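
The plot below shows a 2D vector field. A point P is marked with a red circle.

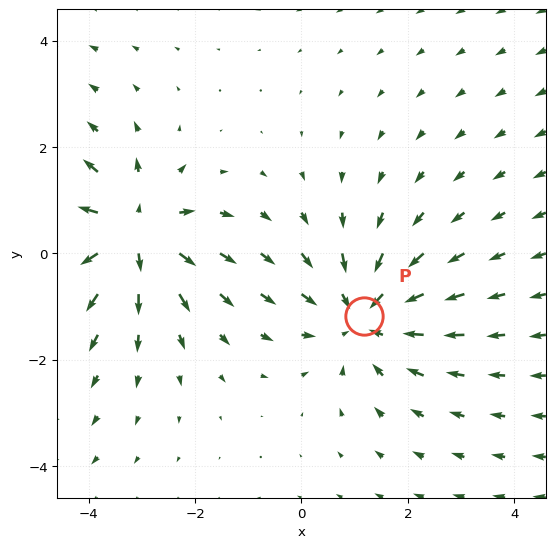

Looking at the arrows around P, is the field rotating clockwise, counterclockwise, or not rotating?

Near P at (1.2, -1.2) the arrows show no circulation. The curl there is ≈0.

not rotating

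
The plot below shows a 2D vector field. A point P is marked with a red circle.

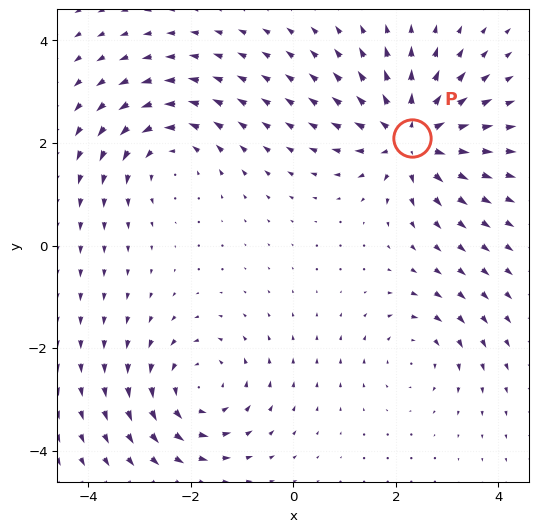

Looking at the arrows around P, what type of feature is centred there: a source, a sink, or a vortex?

source

At P (2.3, 2.1) the arrows spread outward. Divergence about +6, curl ≈0 — positive divergence with near-zero curl is a source.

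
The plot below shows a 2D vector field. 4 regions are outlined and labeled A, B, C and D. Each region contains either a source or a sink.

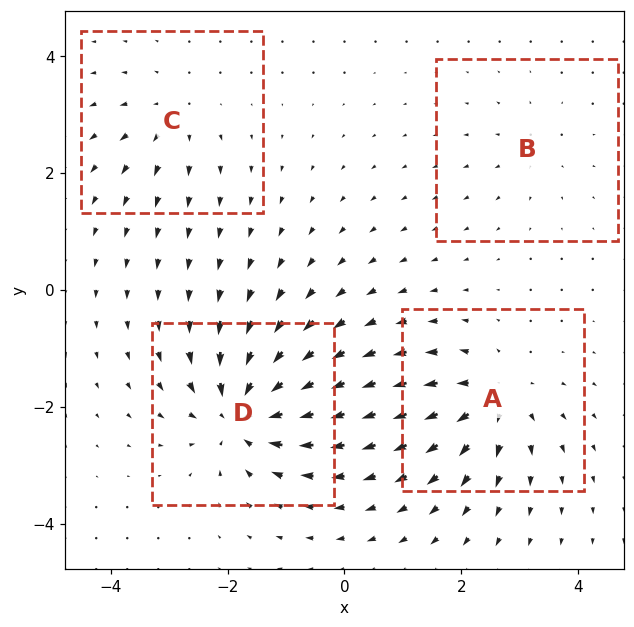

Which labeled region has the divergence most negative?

D

Divergence at each region's feature centre — A: about +6, B: about +3, C: about +4, D: about -8. Region D is most negative.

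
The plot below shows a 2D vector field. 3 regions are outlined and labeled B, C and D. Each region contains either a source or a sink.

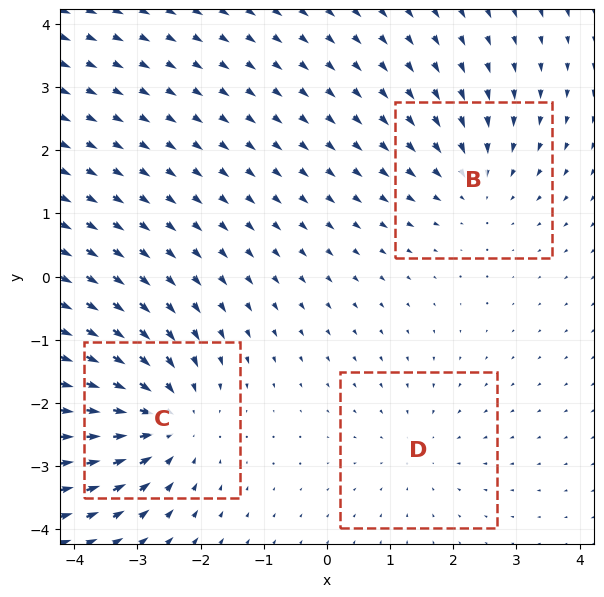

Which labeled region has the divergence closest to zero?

Divergence at each region's feature centre — B: about -3, C: about -4, D: about -2. Region D is closest to zero.

D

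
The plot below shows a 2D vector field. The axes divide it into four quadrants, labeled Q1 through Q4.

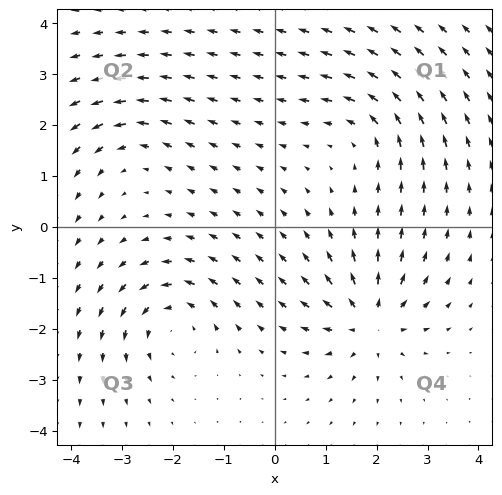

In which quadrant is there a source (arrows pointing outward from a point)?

Q4

The source sits at approximately (1.9, -1.8), which lies in quadrant Q4. The divergence there is about +6, positive as expected for a source.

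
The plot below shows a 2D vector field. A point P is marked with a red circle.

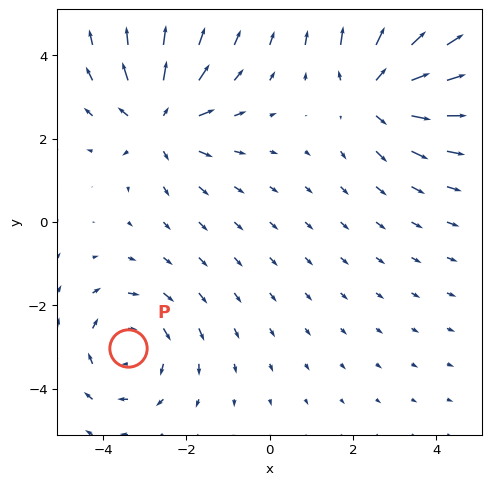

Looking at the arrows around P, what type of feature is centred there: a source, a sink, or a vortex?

At P (-3.4, -3.0) the arrows circulate clockwise. Divergence ≈0, curl about -3 — near-zero divergence with nonzero curl is a vortex.

vortex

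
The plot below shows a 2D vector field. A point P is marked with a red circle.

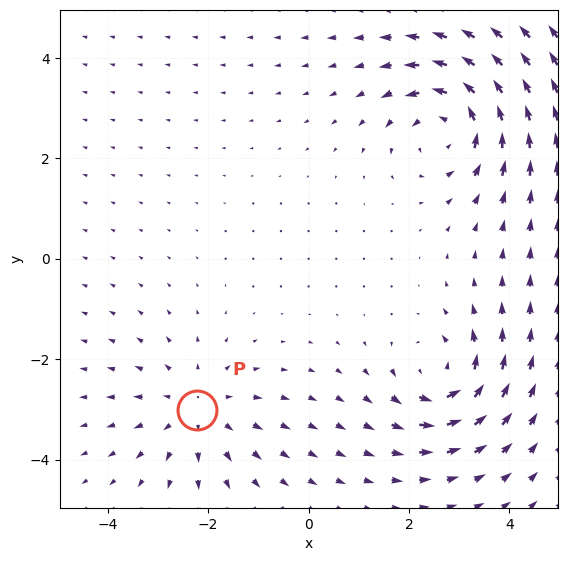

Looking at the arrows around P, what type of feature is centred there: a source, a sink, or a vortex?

source

At P (-2.2, -3.0) the arrows spread outward. Divergence about +3, curl ≈0 — positive divergence with near-zero curl is a source.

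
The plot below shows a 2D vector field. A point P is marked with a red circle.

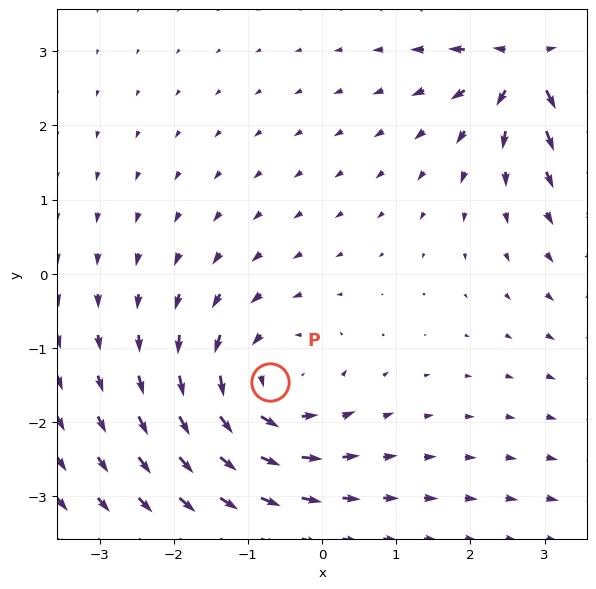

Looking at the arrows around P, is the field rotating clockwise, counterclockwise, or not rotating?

counterclockwise

Near P at (-0.7, -1.5) the arrows circulate counterclockwise. The curl (z-component) there is about +4; positive curl means counterclockwise rotation.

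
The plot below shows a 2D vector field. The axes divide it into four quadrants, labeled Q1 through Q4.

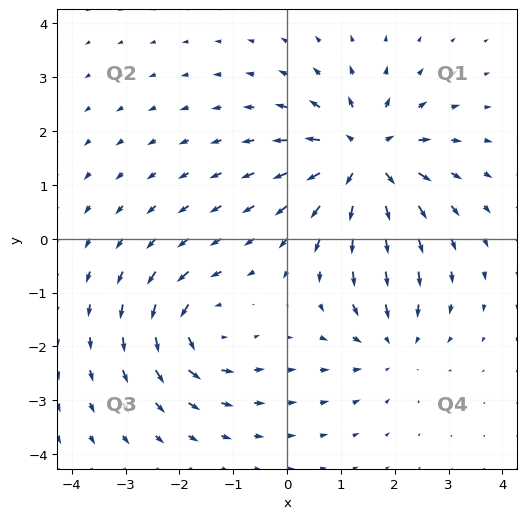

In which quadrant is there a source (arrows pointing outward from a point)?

The source sits at approximately (1.4, 1.5), which lies in quadrant Q1. The divergence there is about +6, positive as expected for a source.

Q1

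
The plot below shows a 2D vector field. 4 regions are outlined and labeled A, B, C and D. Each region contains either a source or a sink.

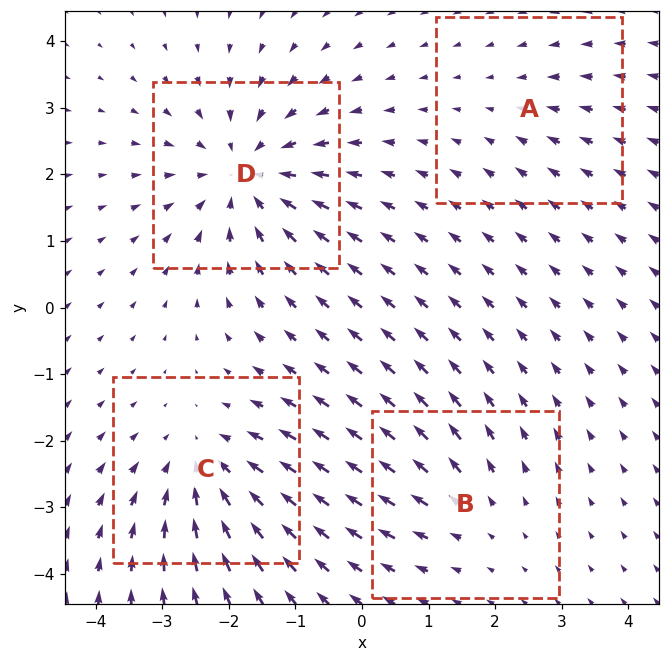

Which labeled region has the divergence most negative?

D

Divergence at each region's feature centre — A: about -2, B: about +3, C: about -5, D: about -6. Region D is most negative.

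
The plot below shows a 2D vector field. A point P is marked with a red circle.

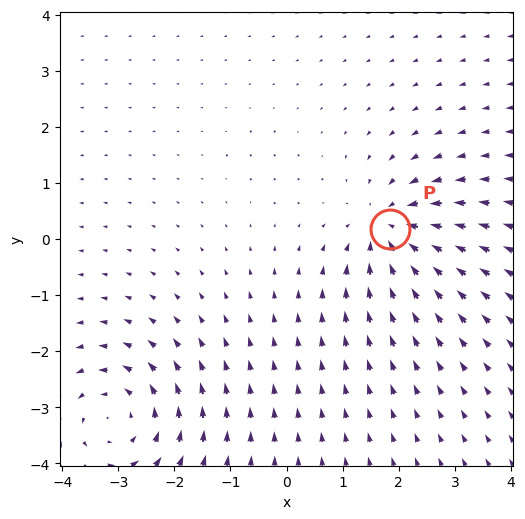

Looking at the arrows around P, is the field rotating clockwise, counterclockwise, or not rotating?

not rotating

Near P at (1.8, 0.2) the arrows show no circulation. The curl there is ≈0.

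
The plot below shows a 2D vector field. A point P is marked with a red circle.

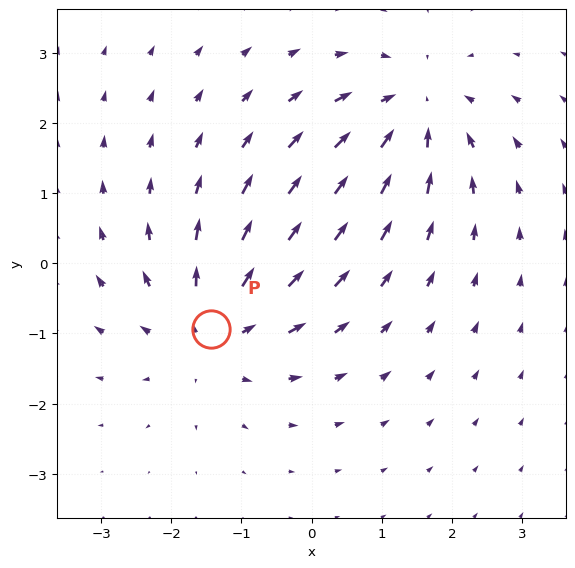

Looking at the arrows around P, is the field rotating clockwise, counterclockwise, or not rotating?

Near P at (-1.4, -0.9) the arrows show no circulation. The curl there is ≈0.

not rotating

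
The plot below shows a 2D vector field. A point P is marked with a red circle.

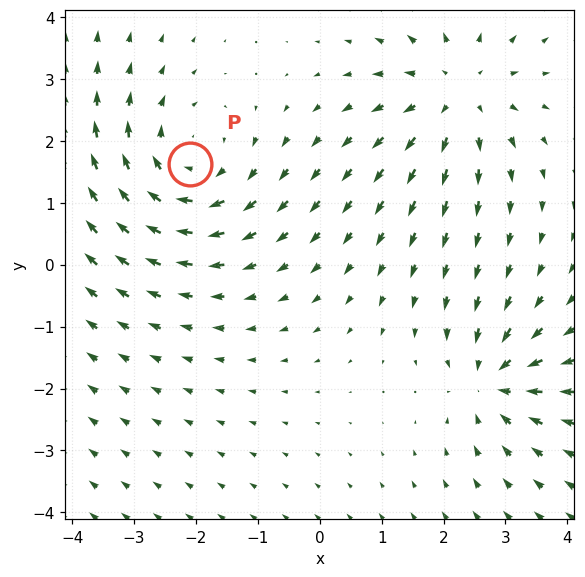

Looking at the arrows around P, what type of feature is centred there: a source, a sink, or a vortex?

At P (-2.1, 1.6) the arrows circulate clockwise. Divergence ≈0, curl about -3 — near-zero divergence with nonzero curl is a vortex.

vortex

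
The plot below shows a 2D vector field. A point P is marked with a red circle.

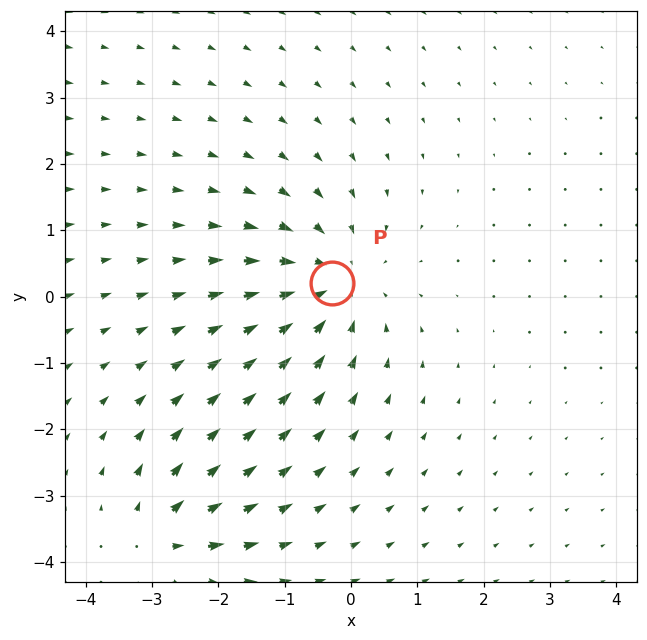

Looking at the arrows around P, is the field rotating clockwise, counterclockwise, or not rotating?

not rotating

Near P at (-0.3, 0.2) the arrows show no circulation. The curl there is ≈0.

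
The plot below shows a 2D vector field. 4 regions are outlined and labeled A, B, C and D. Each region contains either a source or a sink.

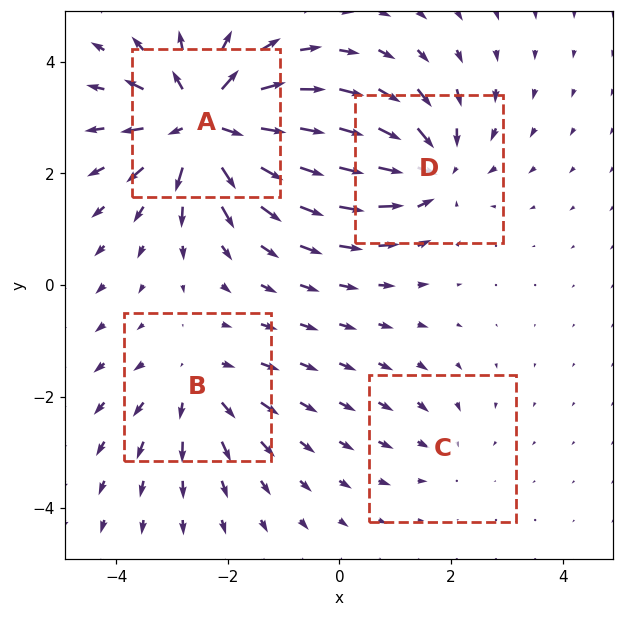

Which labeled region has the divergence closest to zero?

C

Divergence at each region's feature centre — A: about +8, B: about +4, C: about -2, D: about -5. Region C is closest to zero.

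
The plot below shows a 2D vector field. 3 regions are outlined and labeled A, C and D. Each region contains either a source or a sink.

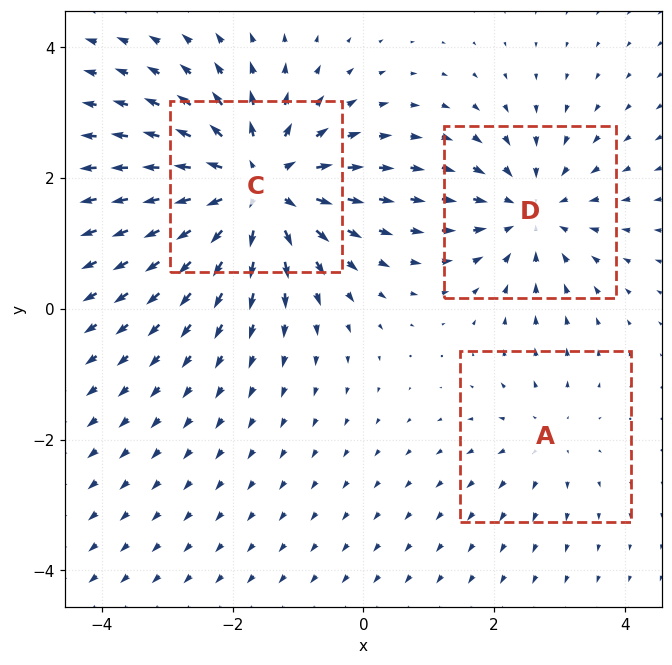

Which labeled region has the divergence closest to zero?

Divergence at each region's feature centre — A: about +2, C: about +5, D: about -3. Region A is closest to zero.

A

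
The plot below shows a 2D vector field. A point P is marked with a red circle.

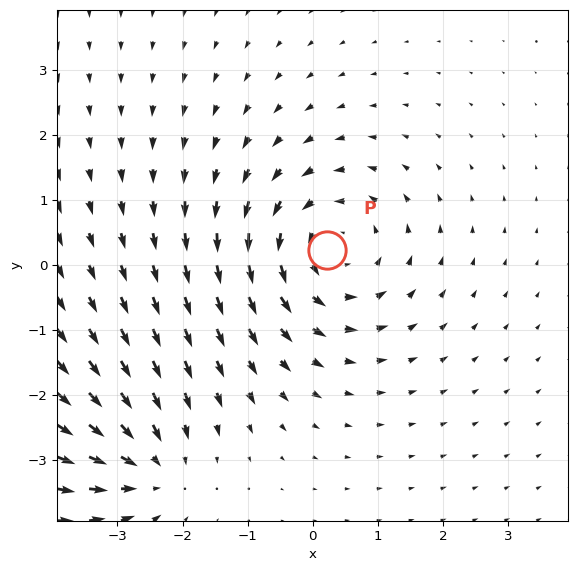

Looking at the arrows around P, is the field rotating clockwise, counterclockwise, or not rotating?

counterclockwise

Near P at (0.2, 0.2) the arrows circulate counterclockwise. The curl (z-component) there is about +4; positive curl means counterclockwise rotation.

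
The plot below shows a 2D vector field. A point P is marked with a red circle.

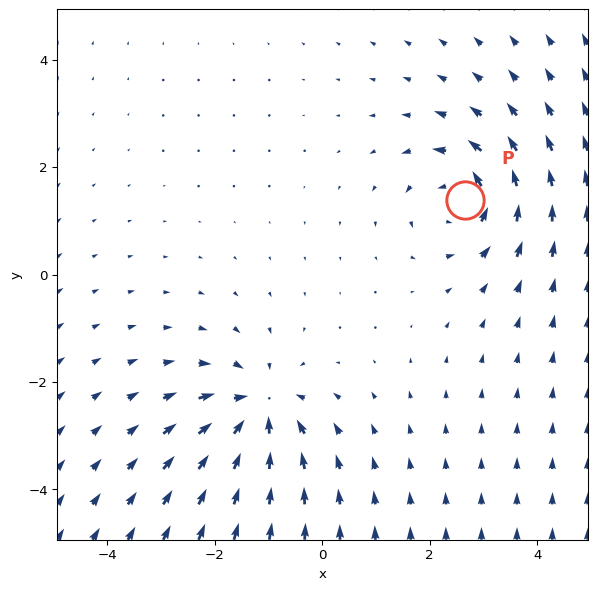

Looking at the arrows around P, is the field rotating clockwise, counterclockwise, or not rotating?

Near P at (2.6, 1.4) the arrows circulate counterclockwise. The curl (z-component) there is about +4; positive curl means counterclockwise rotation.

counterclockwise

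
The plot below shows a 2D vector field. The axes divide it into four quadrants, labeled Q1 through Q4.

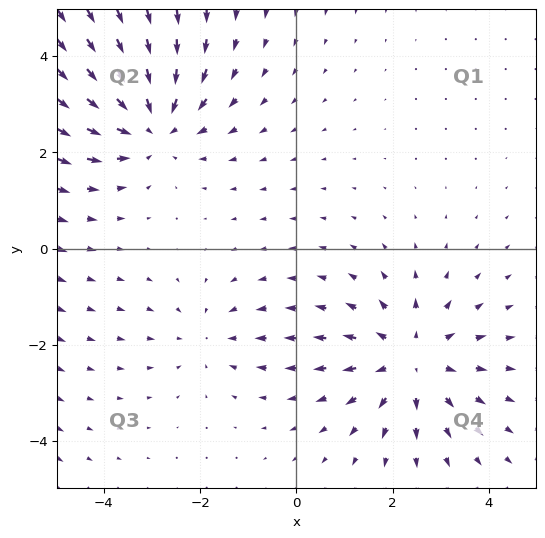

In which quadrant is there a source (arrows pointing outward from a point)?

The source sits at approximately (2.4, -2.3), which lies in quadrant Q4. The divergence there is about +4, positive as expected for a source.

Q4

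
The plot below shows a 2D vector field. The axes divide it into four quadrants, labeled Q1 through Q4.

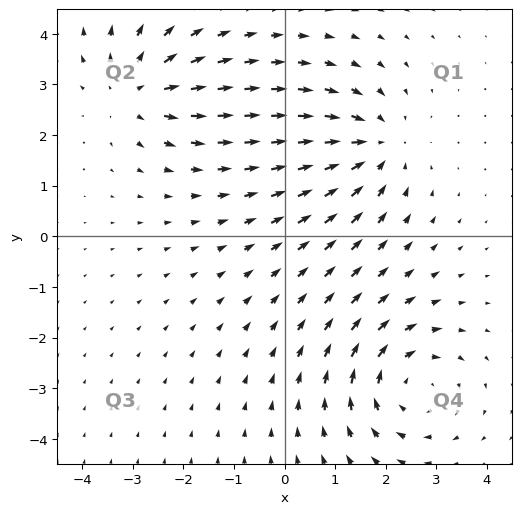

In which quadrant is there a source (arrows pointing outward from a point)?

The source sits at approximately (-2.9, 2.9), which lies in quadrant Q2. The divergence there is about +5, positive as expected for a source.

Q2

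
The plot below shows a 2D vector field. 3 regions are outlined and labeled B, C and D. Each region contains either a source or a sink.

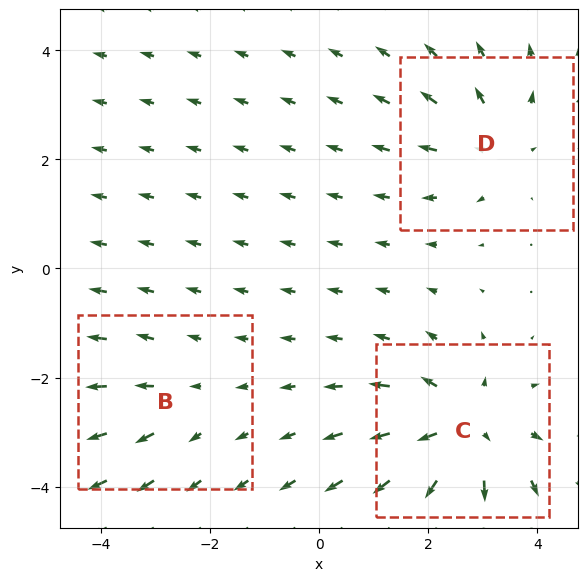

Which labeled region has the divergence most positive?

Divergence at each region's feature centre — B: about +2, C: about +5, D: about +3. Region C is most positive.

C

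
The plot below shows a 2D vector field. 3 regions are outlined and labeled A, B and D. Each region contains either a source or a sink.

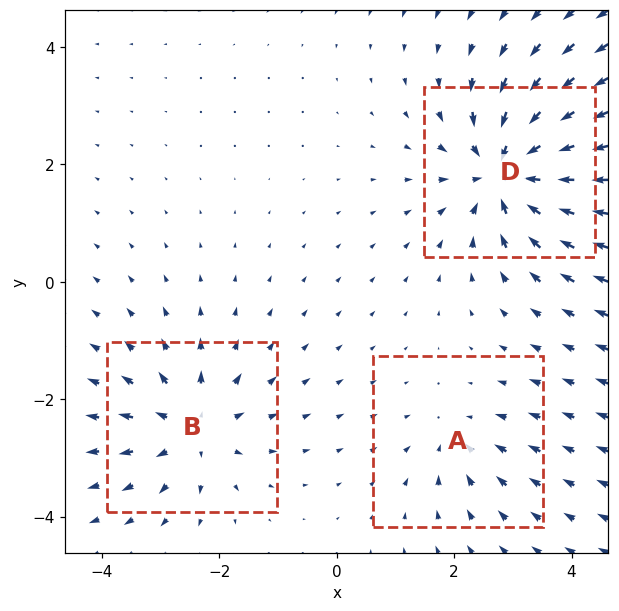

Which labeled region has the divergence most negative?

D

Divergence at each region's feature centre — A: about -2, B: about +4, D: about -5. Region D is most negative.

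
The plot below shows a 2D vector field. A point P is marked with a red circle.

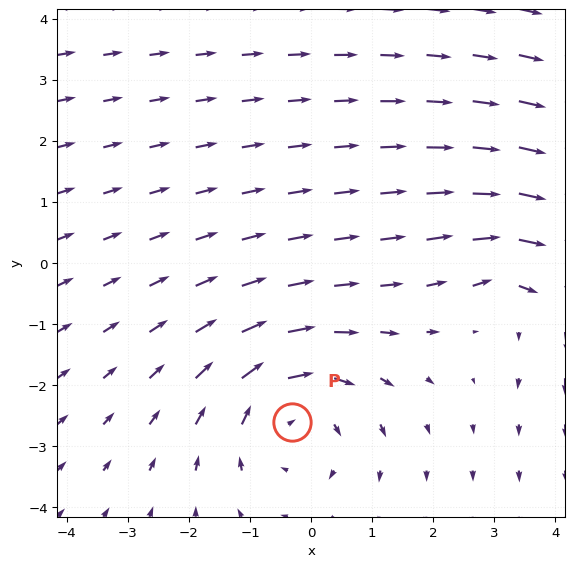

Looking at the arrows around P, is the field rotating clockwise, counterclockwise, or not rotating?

Near P at (-0.3, -2.6) the arrows circulate clockwise. The curl (z-component) there is about -2; negative curl means clockwise rotation.

clockwise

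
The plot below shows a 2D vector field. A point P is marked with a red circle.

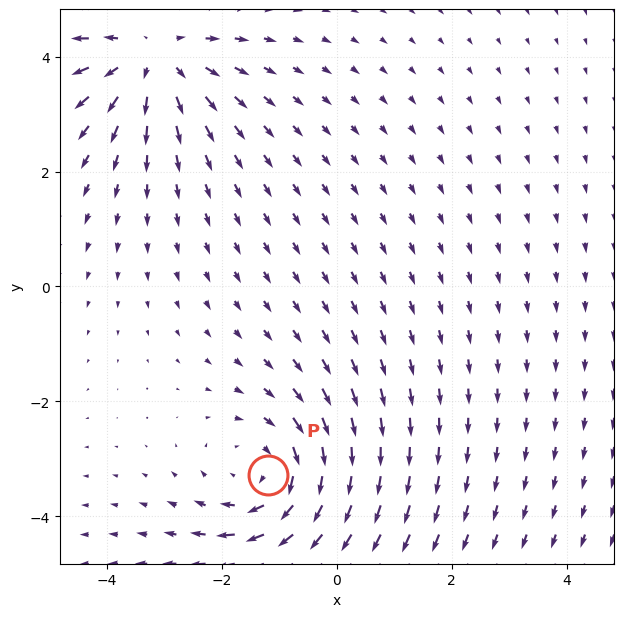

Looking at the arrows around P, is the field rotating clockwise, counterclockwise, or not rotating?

Near P at (-1.2, -3.3) the arrows circulate clockwise. The curl (z-component) there is about -4; negative curl means clockwise rotation.

clockwise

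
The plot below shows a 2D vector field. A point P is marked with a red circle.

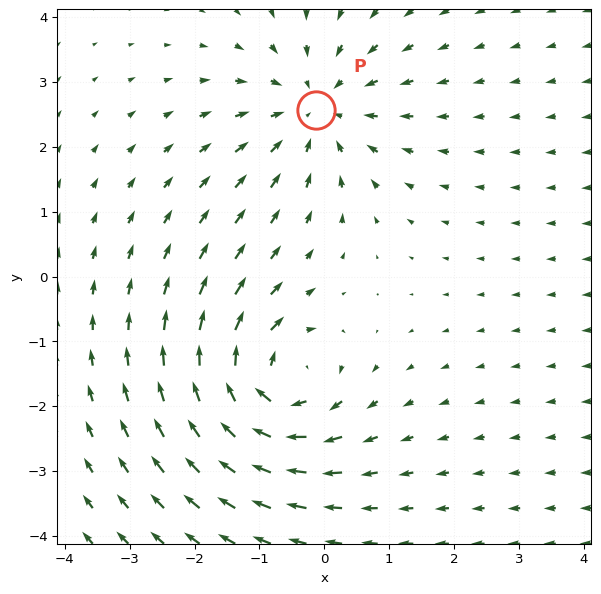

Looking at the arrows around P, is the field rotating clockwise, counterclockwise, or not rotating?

not rotating

Near P at (-0.1, 2.6) the arrows show no circulation. The curl there is ≈0.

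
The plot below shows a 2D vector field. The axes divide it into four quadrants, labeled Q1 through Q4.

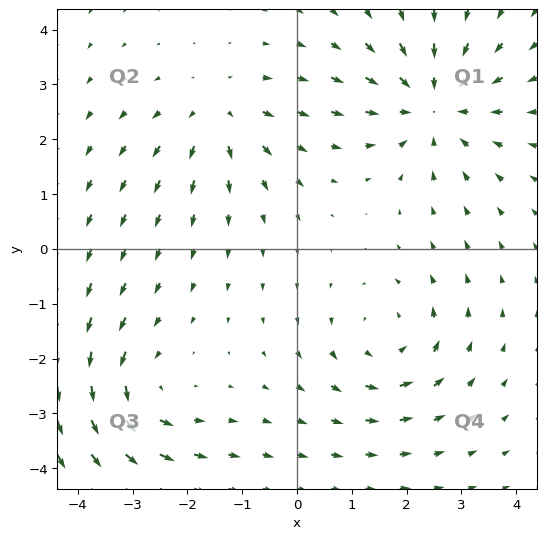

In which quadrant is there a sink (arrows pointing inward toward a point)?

The sink sits at approximately (2.5, 2.6), which lies in quadrant Q1. The divergence there is about -4, negative as expected for a sink.

Q1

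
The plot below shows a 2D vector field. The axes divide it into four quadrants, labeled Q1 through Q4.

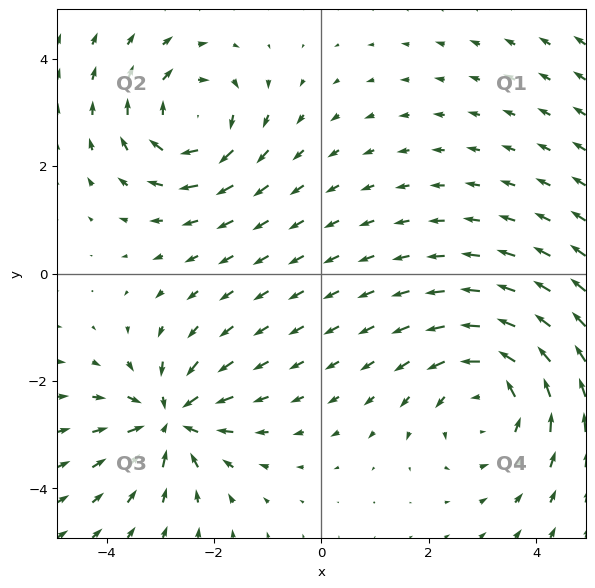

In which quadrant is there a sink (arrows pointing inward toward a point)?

Q3

The sink sits at approximately (-2.8, -2.7), which lies in quadrant Q3. The divergence there is about -5, negative as expected for a sink.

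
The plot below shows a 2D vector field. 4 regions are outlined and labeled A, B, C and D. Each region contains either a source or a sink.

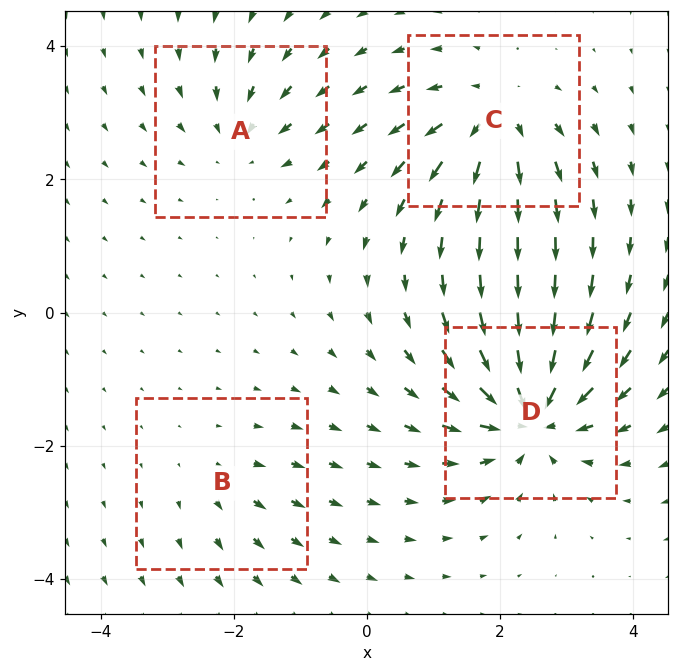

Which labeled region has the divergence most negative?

Divergence at each region's feature centre — A: about -4, B: about +3, C: about +6, D: about -9. Region D is most negative.

D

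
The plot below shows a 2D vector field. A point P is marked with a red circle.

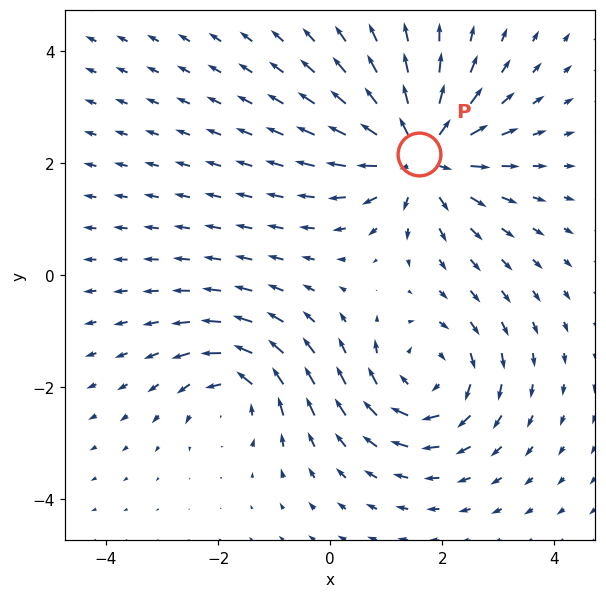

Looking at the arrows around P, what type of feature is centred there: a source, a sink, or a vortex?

source

At P (1.6, 2.2) the arrows spread outward. Divergence about +5, curl ≈0 — positive divergence with near-zero curl is a source.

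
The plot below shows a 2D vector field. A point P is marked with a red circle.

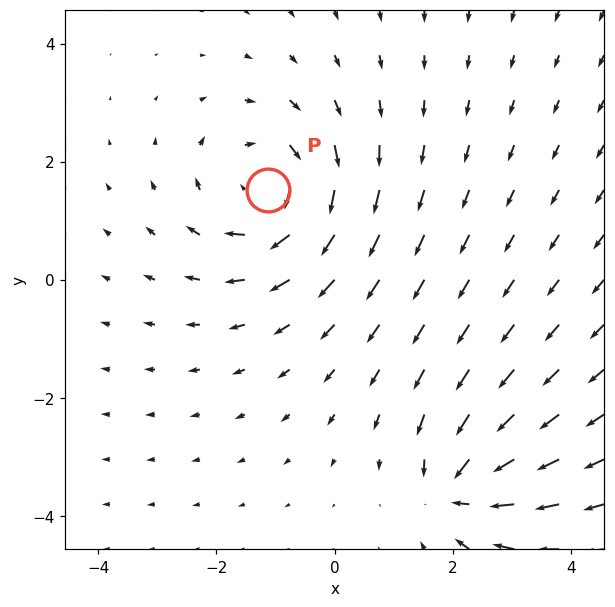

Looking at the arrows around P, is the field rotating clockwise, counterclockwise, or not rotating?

clockwise

Near P at (-1.1, 1.5) the arrows circulate clockwise. The curl (z-component) there is about -4; negative curl means clockwise rotation.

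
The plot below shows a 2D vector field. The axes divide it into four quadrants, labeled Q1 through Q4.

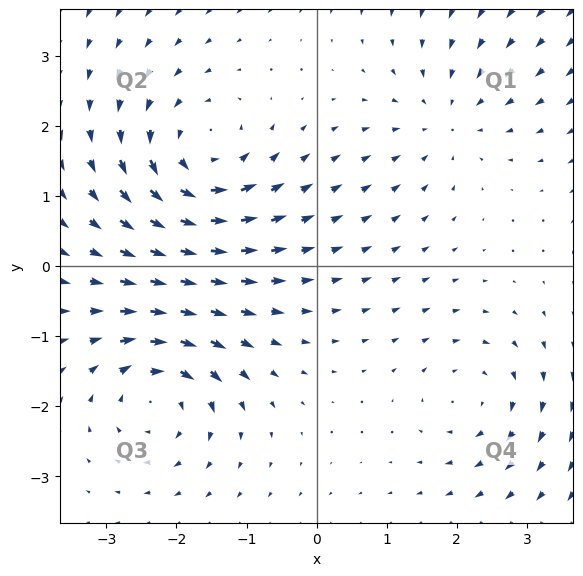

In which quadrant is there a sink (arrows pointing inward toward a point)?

Q1

The sink sits at approximately (1.9, 2.1), which lies in quadrant Q1. The divergence there is about -3, negative as expected for a sink.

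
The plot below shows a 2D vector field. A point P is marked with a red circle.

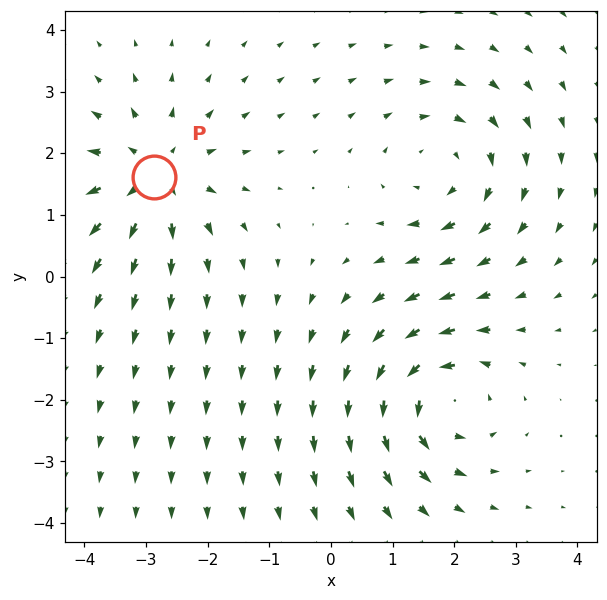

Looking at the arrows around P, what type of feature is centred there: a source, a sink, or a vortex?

source

At P (-2.9, 1.6) the arrows spread outward. Divergence about +5, curl ≈0 — positive divergence with near-zero curl is a source.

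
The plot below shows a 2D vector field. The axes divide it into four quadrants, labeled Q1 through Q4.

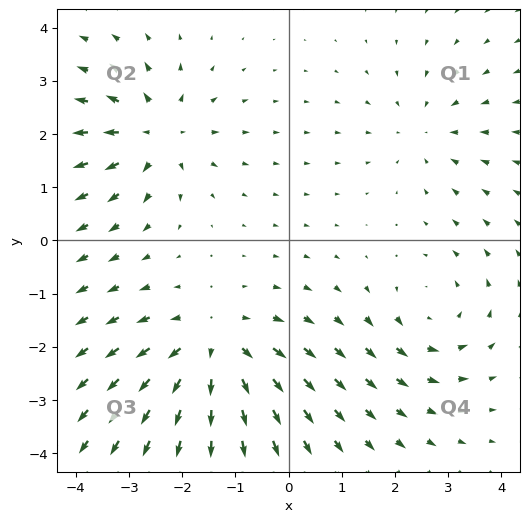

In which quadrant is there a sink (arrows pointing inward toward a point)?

Q1

The sink sits at approximately (2.6, 2.0), which lies in quadrant Q1. The divergence there is about -2, negative as expected for a sink.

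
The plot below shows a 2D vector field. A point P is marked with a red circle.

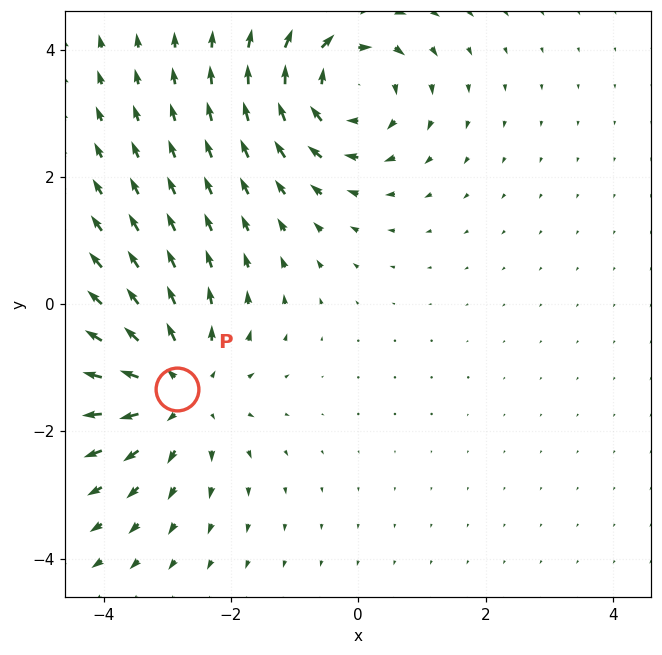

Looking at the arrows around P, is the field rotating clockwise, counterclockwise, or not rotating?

not rotating

Near P at (-2.9, -1.3) the arrows show no circulation. The curl there is ≈0.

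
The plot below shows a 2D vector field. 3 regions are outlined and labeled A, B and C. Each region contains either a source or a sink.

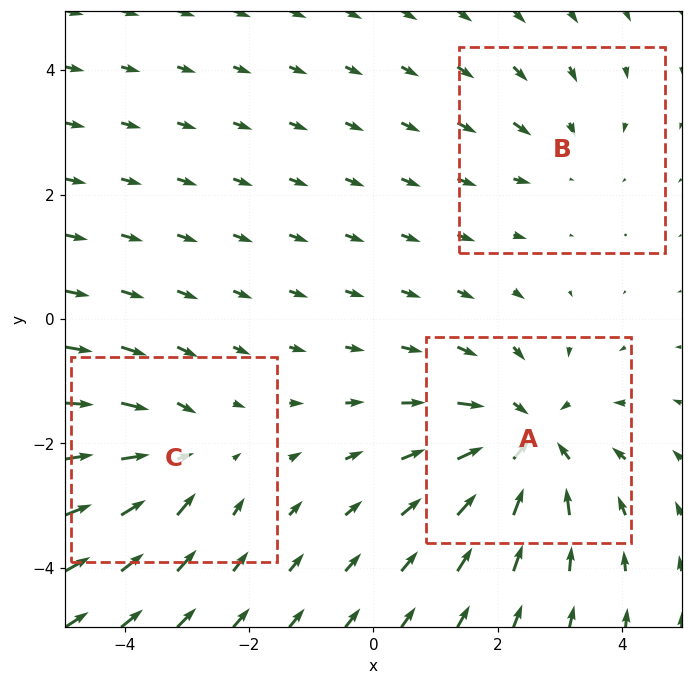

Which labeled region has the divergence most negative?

A

Divergence at each region's feature centre — A: about -4, B: about -2, C: about -3. Region A is most negative.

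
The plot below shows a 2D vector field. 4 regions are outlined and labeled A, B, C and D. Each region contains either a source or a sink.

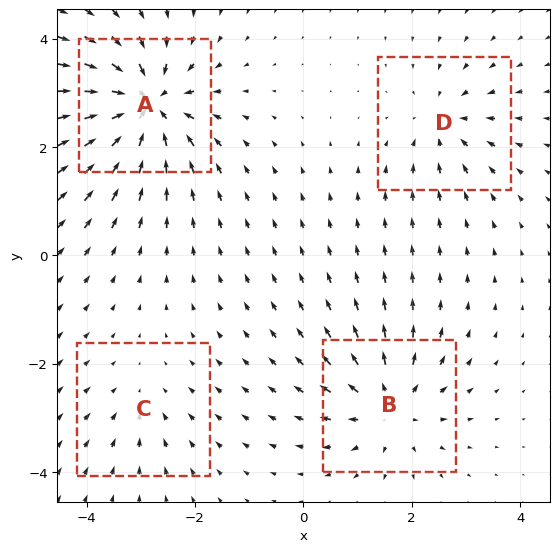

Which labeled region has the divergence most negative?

A

Divergence at each region's feature centre — A: about -8, B: about +6, C: about -3, D: about -4. Region A is most negative.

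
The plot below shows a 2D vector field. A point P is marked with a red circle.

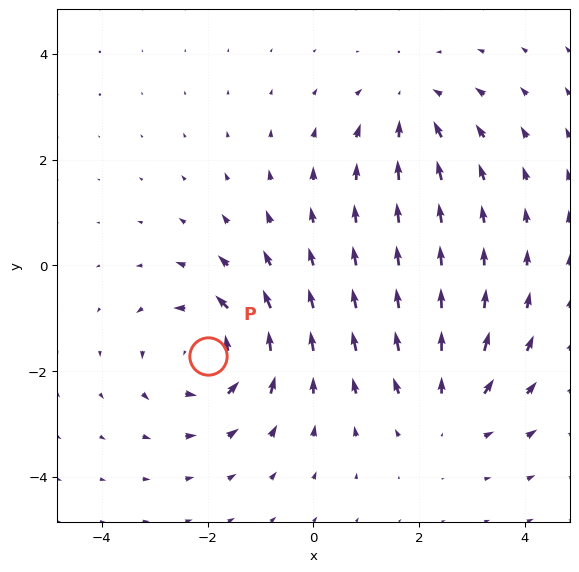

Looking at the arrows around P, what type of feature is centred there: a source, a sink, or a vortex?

At P (-2.0, -1.7) the arrows circulate counterclockwise. Divergence ≈0, curl about +4 — near-zero divergence with nonzero curl is a vortex.

vortex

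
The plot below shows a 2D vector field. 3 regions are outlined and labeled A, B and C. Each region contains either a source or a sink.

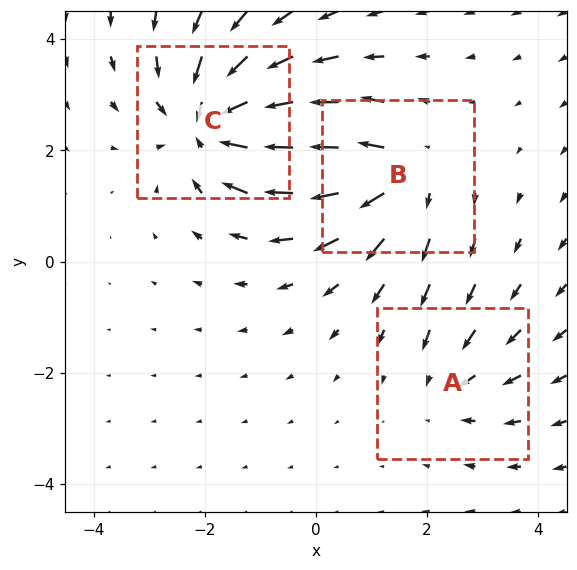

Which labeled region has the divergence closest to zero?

Divergence at each region's feature centre — A: about -2, B: about +3, C: about -4. Region A is closest to zero.

A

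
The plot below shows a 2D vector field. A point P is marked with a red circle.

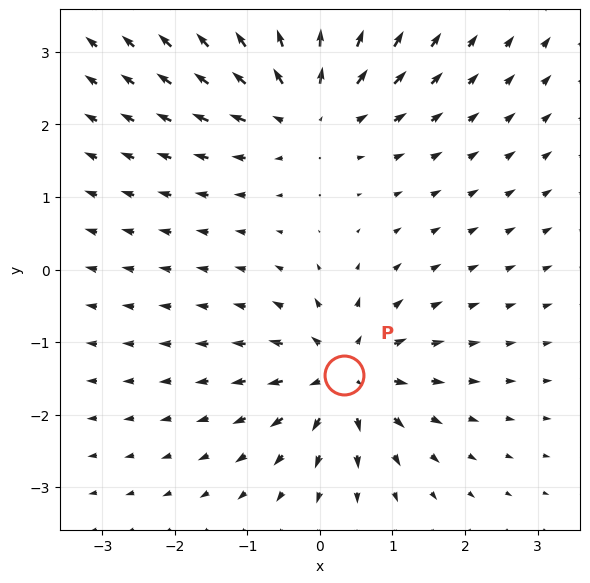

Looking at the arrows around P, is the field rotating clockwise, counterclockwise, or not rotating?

not rotating

Near P at (0.3, -1.5) the arrows show no circulation. The curl there is ≈0.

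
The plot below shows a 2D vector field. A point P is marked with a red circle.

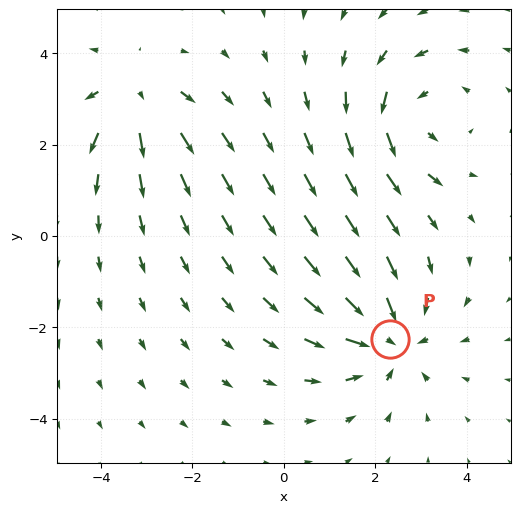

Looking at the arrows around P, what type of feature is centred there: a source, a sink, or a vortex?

At P (2.3, -2.3) the arrows converge inward. Divergence about -4, curl ≈0 — negative divergence with near-zero curl is a sink.

sink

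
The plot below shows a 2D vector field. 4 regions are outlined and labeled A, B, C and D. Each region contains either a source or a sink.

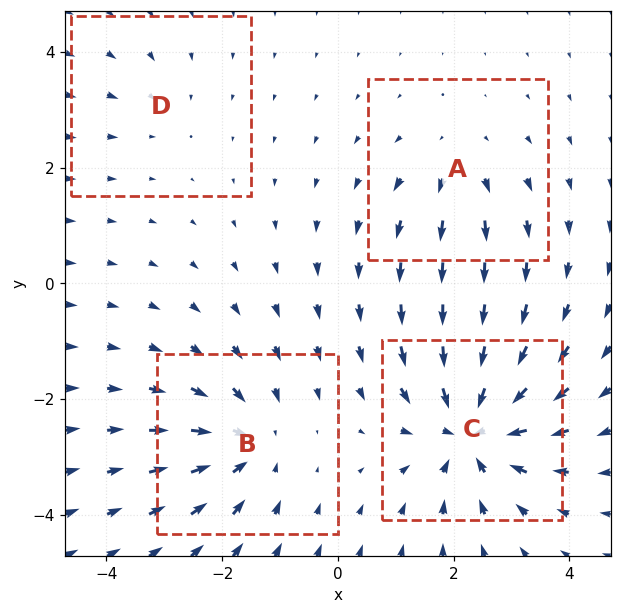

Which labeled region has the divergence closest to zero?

D

Divergence at each region's feature centre — A: about +3, B: about -5, C: about -8, D: about -2. Region D is closest to zero.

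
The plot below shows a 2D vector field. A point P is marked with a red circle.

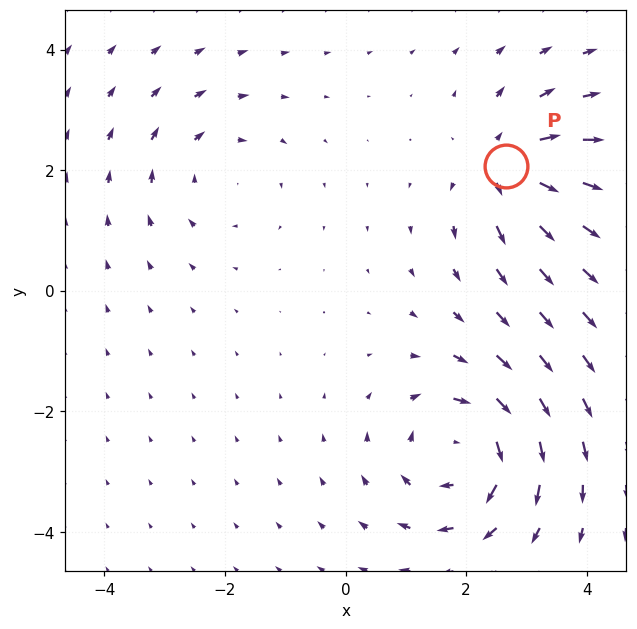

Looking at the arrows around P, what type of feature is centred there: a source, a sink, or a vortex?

source

At P (2.7, 2.1) the arrows spread outward. Divergence about +4, curl ≈0 — positive divergence with near-zero curl is a source.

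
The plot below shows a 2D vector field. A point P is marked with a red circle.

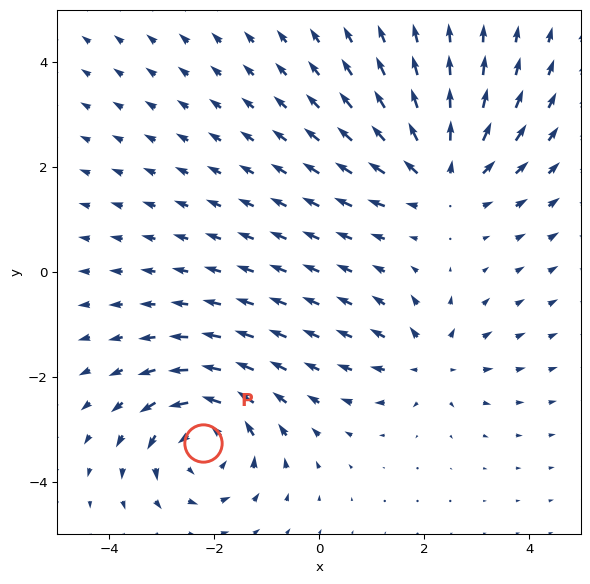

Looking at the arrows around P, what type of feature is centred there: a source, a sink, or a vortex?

vortex

At P (-2.2, -3.3) the arrows circulate counterclockwise. Divergence ≈0, curl about +5 — near-zero divergence with nonzero curl is a vortex.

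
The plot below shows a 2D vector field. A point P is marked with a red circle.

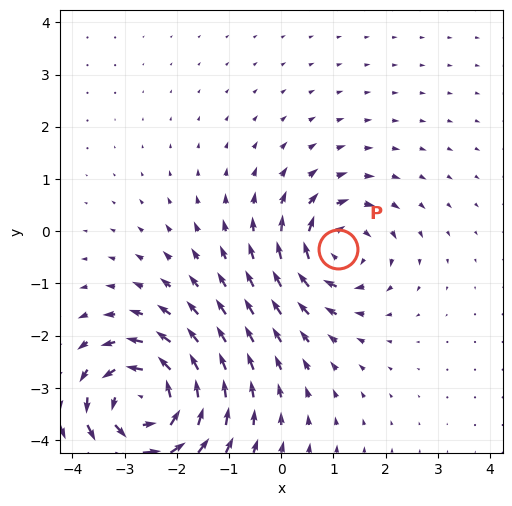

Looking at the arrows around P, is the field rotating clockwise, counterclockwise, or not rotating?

Near P at (1.1, -0.3) the arrows circulate clockwise. The curl (z-component) there is about -3; negative curl means clockwise rotation.

clockwise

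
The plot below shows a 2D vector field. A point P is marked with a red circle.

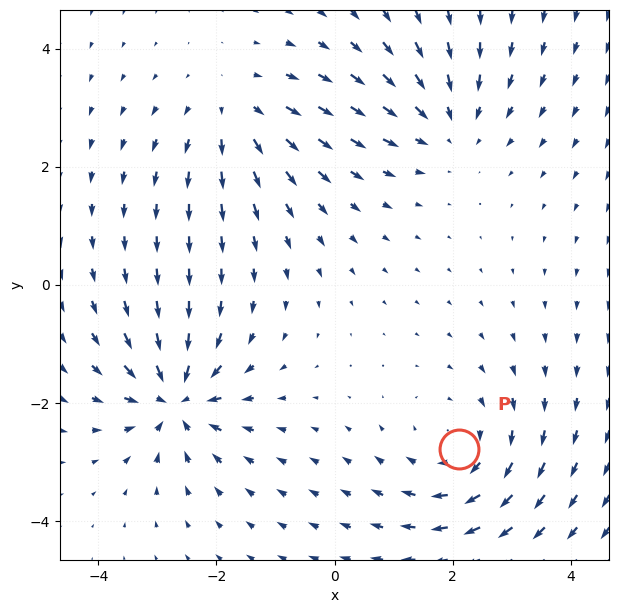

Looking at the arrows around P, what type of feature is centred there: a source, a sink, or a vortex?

vortex

At P (2.1, -2.8) the arrows circulate clockwise. Divergence ≈0, curl about -3 — near-zero divergence with nonzero curl is a vortex.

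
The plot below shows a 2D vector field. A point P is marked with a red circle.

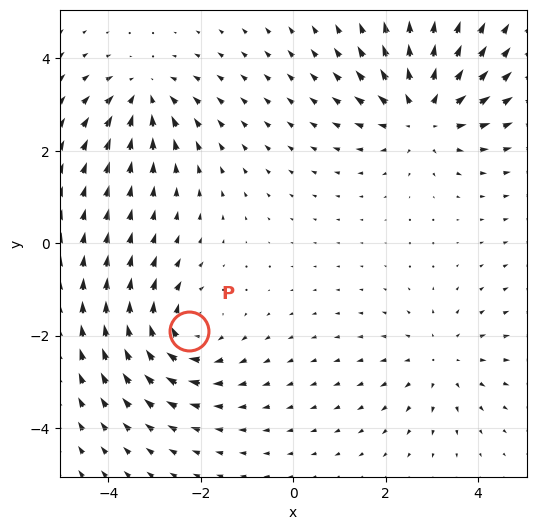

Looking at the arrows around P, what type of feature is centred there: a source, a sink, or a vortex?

At P (-2.3, -1.9) the arrows circulate clockwise. Divergence ≈0, curl about -4 — near-zero divergence with nonzero curl is a vortex.

vortex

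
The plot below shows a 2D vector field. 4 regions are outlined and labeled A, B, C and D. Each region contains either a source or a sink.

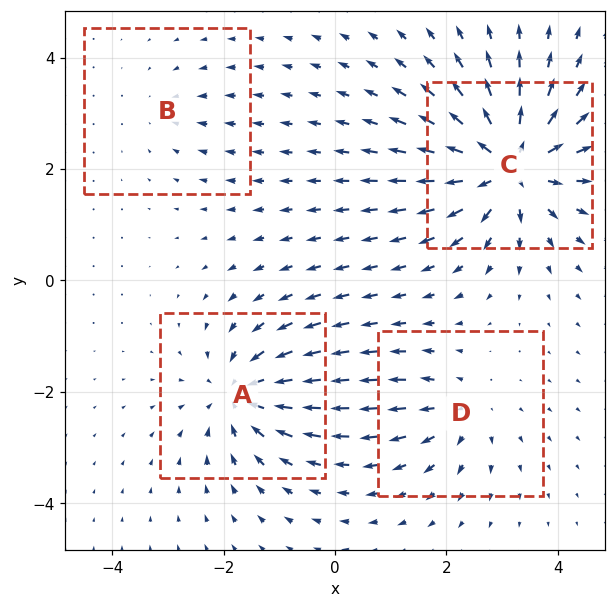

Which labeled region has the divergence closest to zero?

B

Divergence at each region's feature centre — A: about -6, B: about -2, C: about +9, D: about +4. Region B is closest to zero.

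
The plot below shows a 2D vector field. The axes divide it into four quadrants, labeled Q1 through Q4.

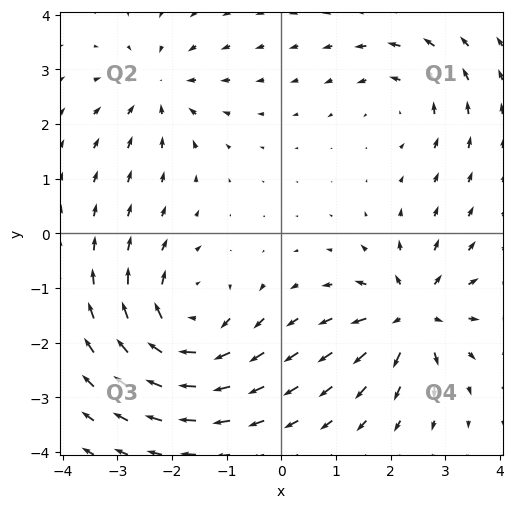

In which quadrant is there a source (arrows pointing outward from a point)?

The source sits at approximately (2.4, -1.5), which lies in quadrant Q4. The divergence there is about +5, positive as expected for a source.

Q4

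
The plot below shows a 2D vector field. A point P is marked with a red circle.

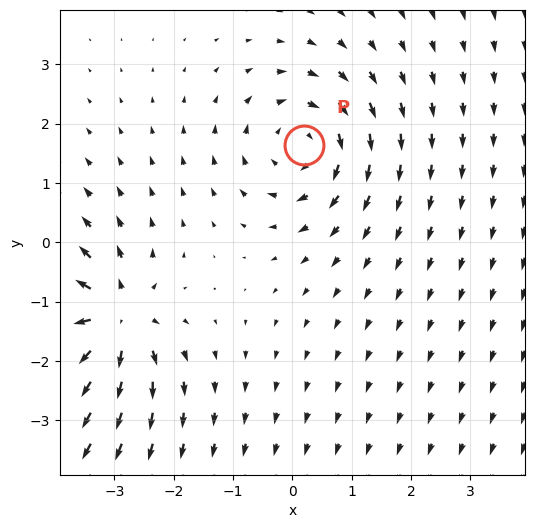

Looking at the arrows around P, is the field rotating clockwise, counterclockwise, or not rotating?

clockwise

Near P at (0.2, 1.6) the arrows circulate clockwise. The curl (z-component) there is about -4; negative curl means clockwise rotation.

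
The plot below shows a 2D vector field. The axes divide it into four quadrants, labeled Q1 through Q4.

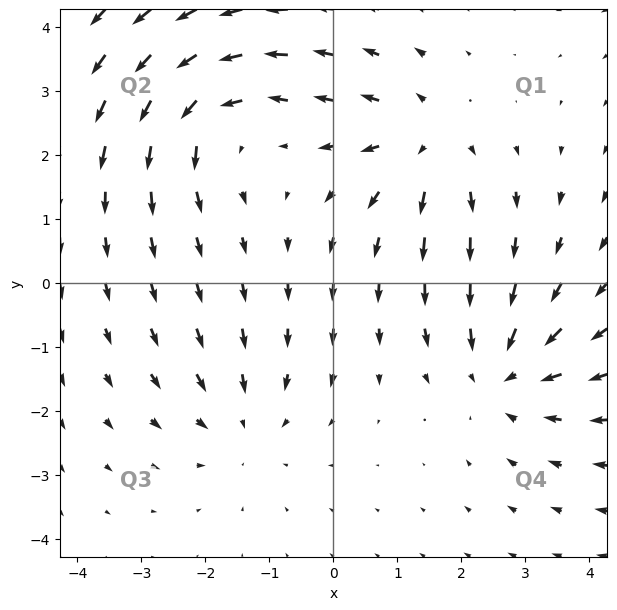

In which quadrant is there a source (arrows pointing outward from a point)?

The source sits at approximately (1.4, 2.2), which lies in quadrant Q1. The divergence there is about +4, positive as expected for a source.

Q1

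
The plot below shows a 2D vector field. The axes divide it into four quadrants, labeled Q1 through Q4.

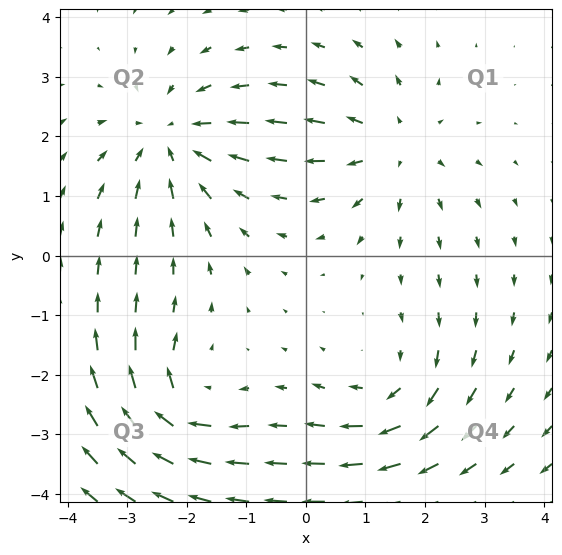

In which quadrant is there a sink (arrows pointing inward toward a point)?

Q2

The sink sits at approximately (-2.3, 1.9), which lies in quadrant Q2. The divergence there is about -4, negative as expected for a sink.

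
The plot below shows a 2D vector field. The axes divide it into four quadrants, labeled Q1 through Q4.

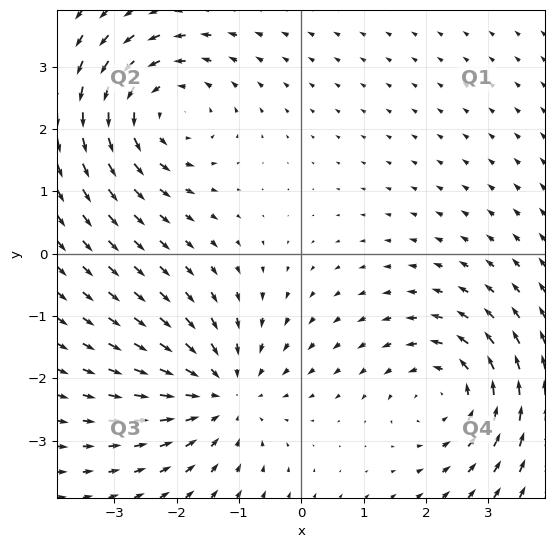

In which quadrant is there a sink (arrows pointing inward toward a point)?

The sink sits at approximately (-1.3, -2.2), which lies in quadrant Q3. The divergence there is about -4, negative as expected for a sink.

Q3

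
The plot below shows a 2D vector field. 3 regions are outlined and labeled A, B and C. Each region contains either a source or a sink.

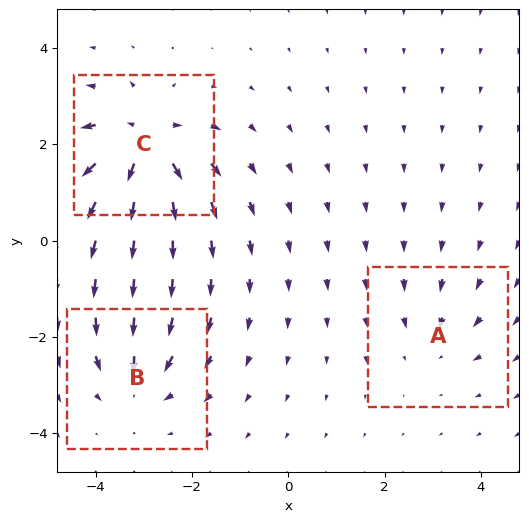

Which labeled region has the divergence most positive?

Divergence at each region's feature centre — A: about -3, B: about -4, C: about +6. Region C is most positive.

C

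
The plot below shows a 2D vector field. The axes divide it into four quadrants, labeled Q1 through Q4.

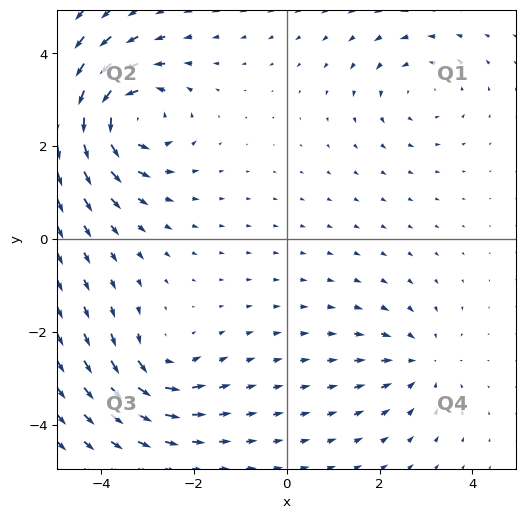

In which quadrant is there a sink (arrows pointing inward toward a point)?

The sink sits at approximately (2.9, -2.7), which lies in quadrant Q4. The divergence there is about -3, negative as expected for a sink.

Q4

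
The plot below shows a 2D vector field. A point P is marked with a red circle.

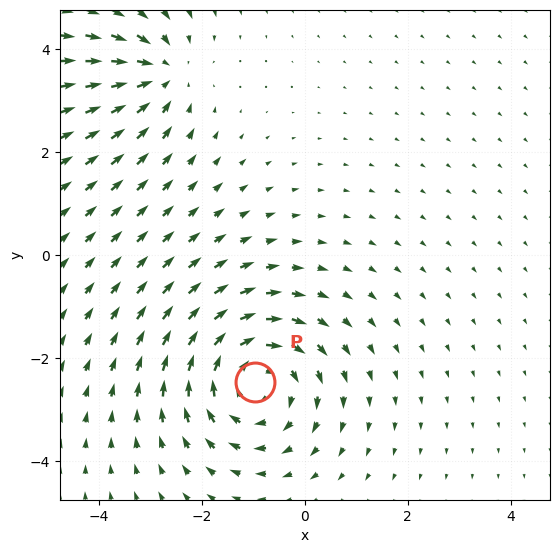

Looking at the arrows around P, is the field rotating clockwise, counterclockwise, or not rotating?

clockwise

Near P at (-1.0, -2.5) the arrows circulate clockwise. The curl (z-component) there is about -4; negative curl means clockwise rotation.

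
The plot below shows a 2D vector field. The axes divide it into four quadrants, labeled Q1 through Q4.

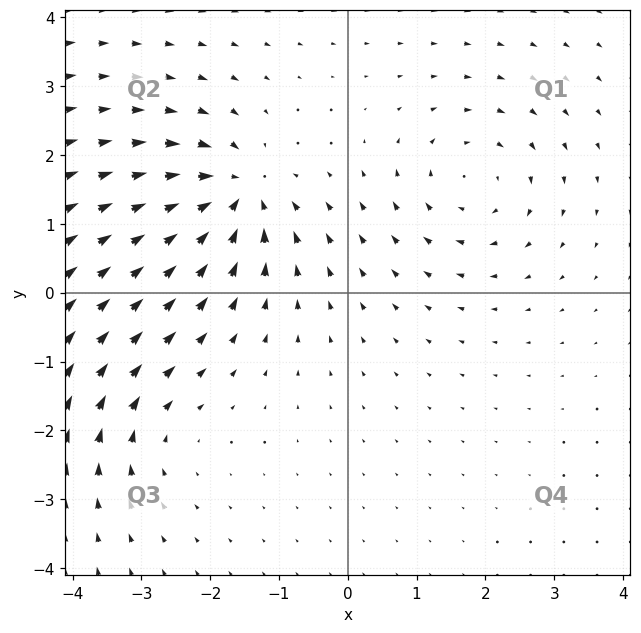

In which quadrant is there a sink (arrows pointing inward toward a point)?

Q2

The sink sits at approximately (-1.6, 1.4), which lies in quadrant Q2. The divergence there is about -6, negative as expected for a sink.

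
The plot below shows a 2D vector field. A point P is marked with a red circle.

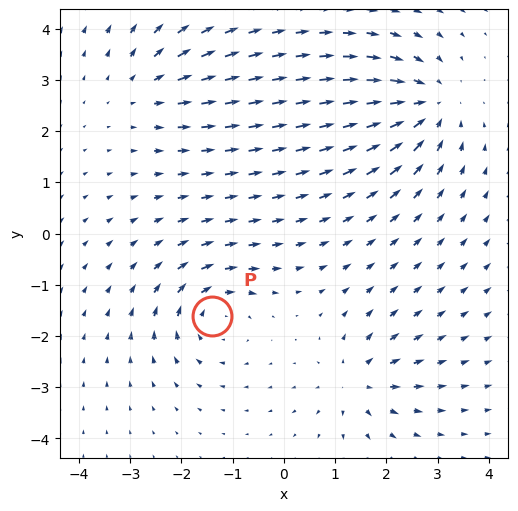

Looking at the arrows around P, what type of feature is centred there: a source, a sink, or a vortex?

At P (-1.4, -1.6) the arrows circulate clockwise. Divergence ≈0, curl about -4 — near-zero divergence with nonzero curl is a vortex.

vortex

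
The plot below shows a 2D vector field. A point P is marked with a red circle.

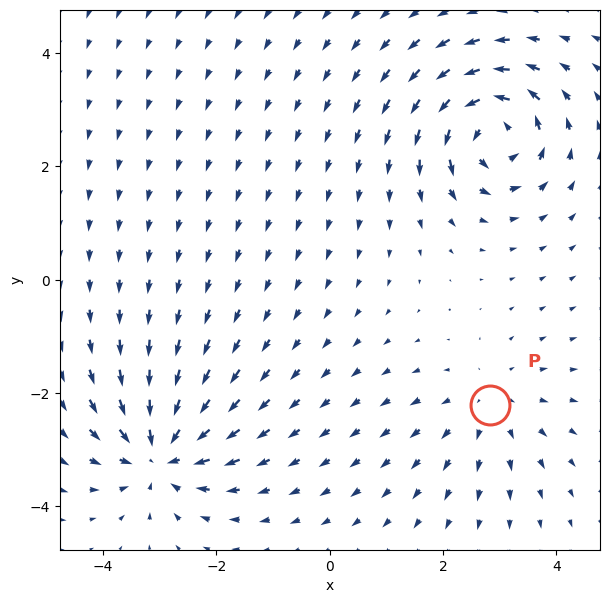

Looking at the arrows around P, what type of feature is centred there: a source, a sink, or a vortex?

At P (2.8, -2.2) the arrows spread outward. Divergence about +2, curl ≈0 — positive divergence with near-zero curl is a source.

source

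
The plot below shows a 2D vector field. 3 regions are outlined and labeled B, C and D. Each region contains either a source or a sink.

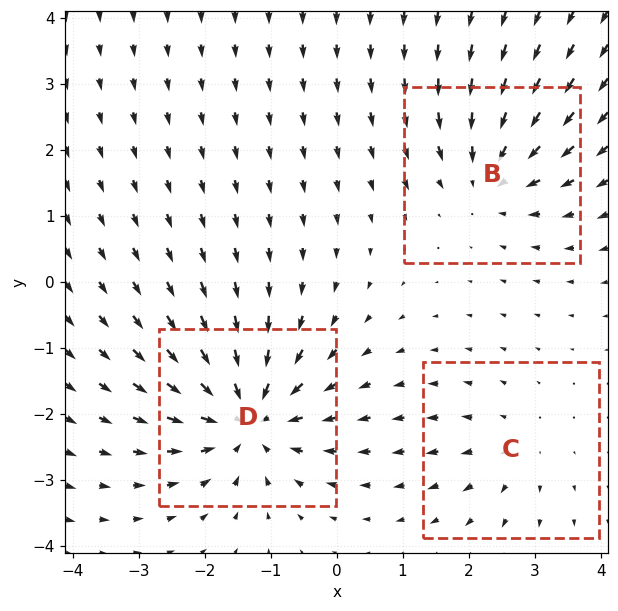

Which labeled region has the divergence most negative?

Divergence at each region's feature centre — B: about -4, C: about +2, D: about -6. Region D is most negative.

D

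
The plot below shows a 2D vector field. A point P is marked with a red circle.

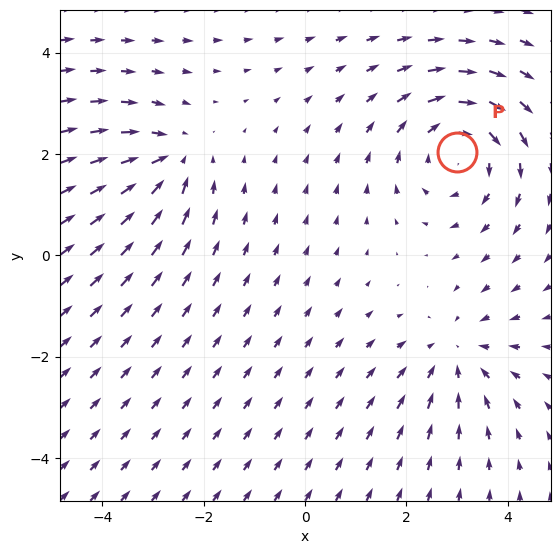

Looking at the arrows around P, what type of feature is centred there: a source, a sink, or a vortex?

vortex

At P (3.0, 2.0) the arrows circulate clockwise. Divergence ≈0, curl about -4 — near-zero divergence with nonzero curl is a vortex.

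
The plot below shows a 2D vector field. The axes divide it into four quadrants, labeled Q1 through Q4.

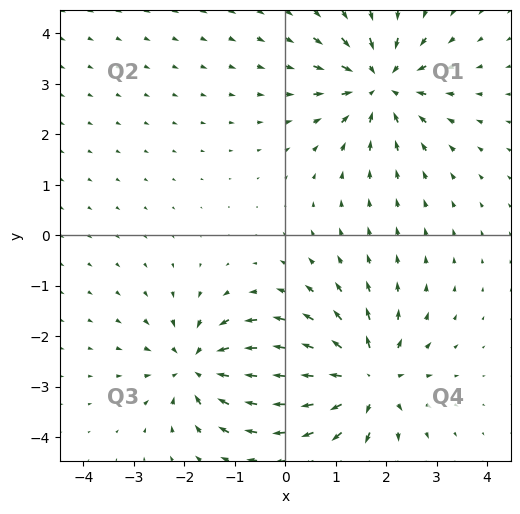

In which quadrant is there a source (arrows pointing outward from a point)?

Q4

The source sits at approximately (1.6, -2.9), which lies in quadrant Q4. The divergence there is about +6, positive as expected for a source.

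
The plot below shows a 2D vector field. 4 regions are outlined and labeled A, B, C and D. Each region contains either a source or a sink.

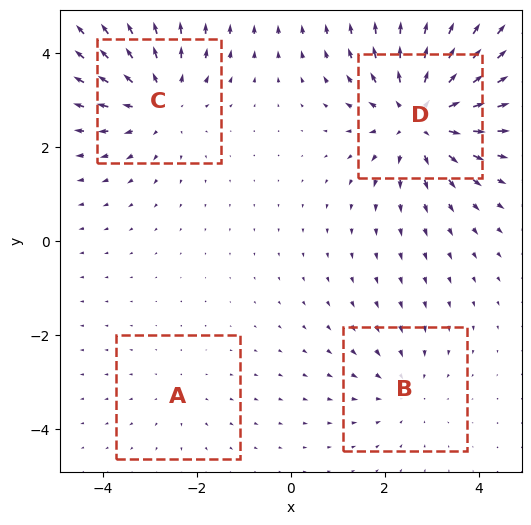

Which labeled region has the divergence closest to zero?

A

Divergence at each region's feature centre — A: about +2, B: about -3, C: about +4, D: about +6. Region A is closest to zero.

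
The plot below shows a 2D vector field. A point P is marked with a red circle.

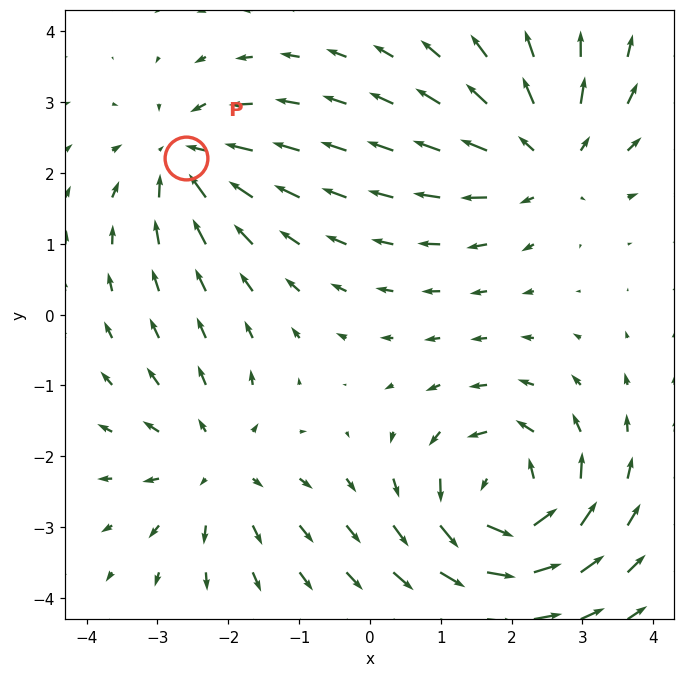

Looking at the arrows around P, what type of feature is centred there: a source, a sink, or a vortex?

At P (-2.6, 2.2) the arrows converge inward. Divergence about -4, curl ≈0 — negative divergence with near-zero curl is a sink.

sink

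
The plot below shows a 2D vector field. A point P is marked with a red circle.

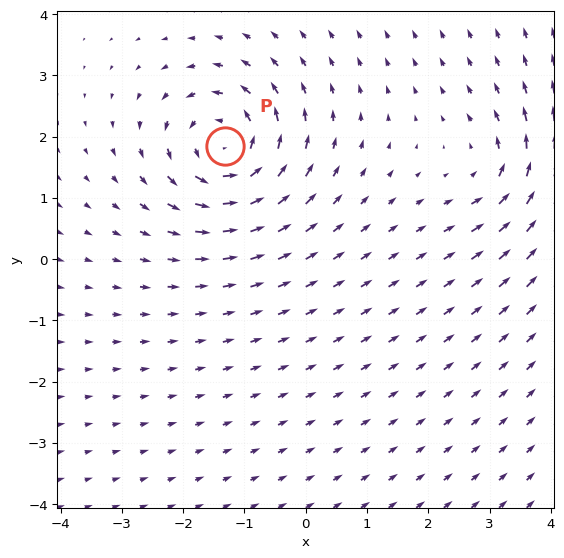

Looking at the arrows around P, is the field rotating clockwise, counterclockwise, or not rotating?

Near P at (-1.3, 1.8) the arrows circulate counterclockwise. The curl (z-component) there is about +6; positive curl means counterclockwise rotation.

counterclockwise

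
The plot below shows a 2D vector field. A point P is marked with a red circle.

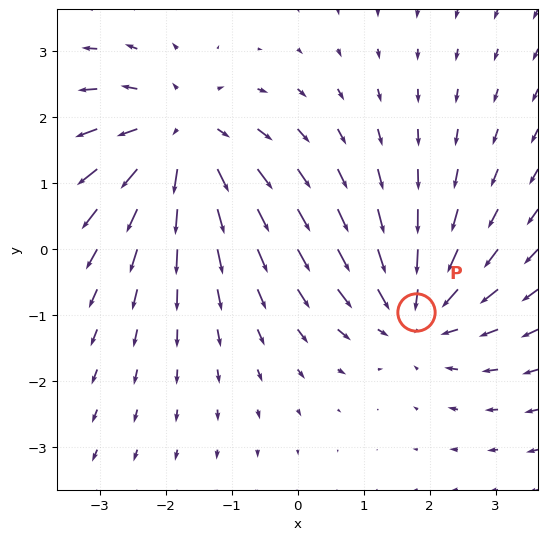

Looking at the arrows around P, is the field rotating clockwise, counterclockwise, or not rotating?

Near P at (1.8, -1.0) the arrows show no circulation. The curl there is ≈0.

not rotating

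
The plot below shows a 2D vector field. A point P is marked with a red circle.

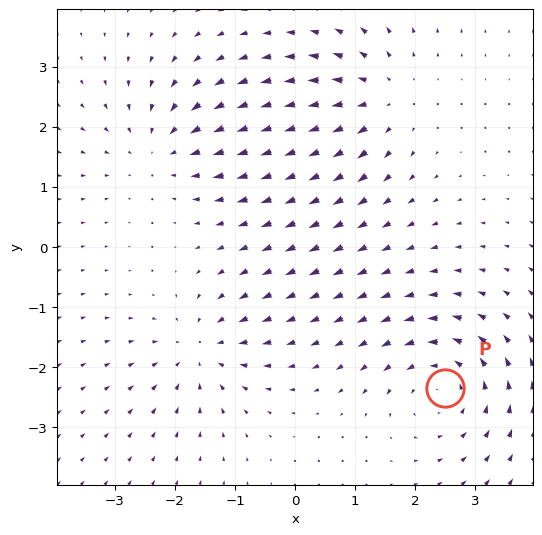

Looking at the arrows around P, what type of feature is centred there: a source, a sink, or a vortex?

At P (2.5, -2.4) the arrows circulate counterclockwise. Divergence ≈0, curl about +5 — near-zero divergence with nonzero curl is a vortex.

vortex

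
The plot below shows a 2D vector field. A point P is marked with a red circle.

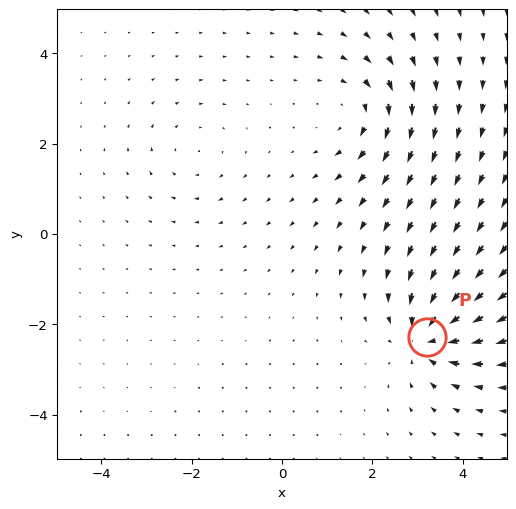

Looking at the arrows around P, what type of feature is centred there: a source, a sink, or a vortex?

sink

At P (3.2, -2.3) the arrows converge inward. Divergence about -6, curl ≈0 — negative divergence with near-zero curl is a sink.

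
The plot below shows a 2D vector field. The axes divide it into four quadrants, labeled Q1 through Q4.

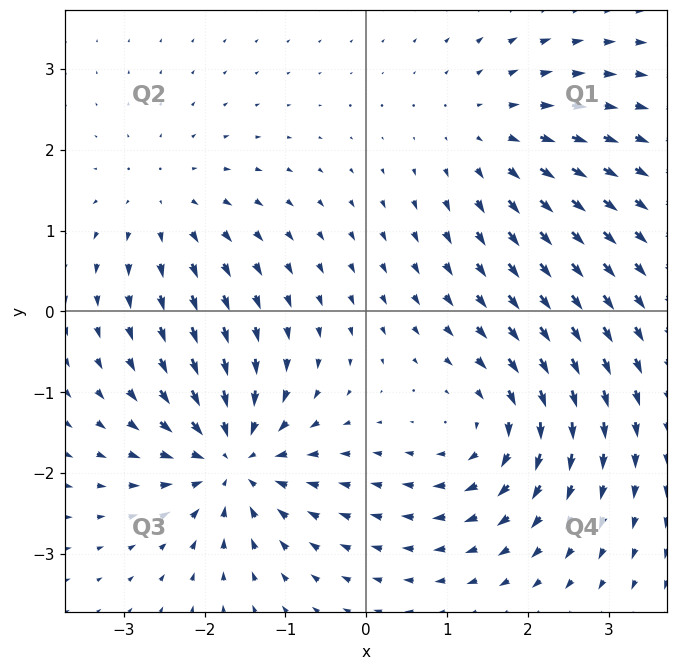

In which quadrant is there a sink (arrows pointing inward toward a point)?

The sink sits at approximately (-1.7, -1.8), which lies in quadrant Q3. The divergence there is about -6, negative as expected for a sink.

Q3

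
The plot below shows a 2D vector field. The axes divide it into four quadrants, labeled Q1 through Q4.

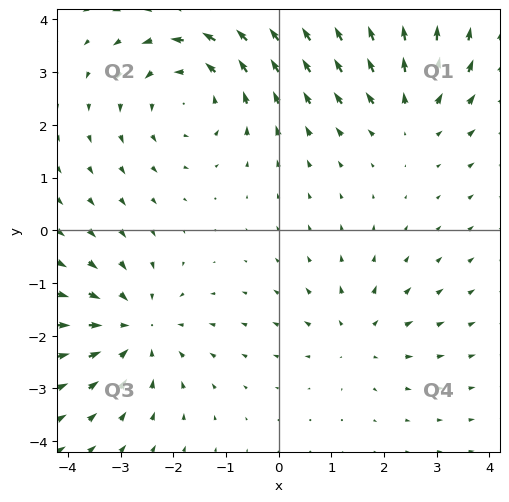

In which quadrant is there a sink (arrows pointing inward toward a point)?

Q3

The sink sits at approximately (-2.7, -1.9), which lies in quadrant Q3. The divergence there is about -4, negative as expected for a sink.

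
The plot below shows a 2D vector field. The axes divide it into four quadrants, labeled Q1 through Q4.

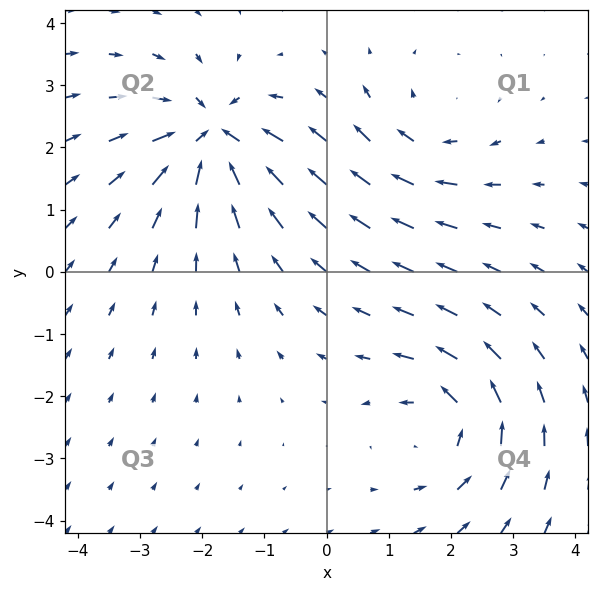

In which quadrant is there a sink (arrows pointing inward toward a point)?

The sink sits at approximately (-1.8, 2.2), which lies in quadrant Q2. The divergence there is about -6, negative as expected for a sink.

Q2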